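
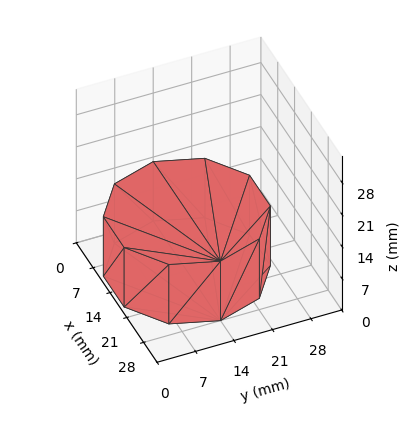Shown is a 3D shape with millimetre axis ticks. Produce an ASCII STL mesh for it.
Reading the render: the shape is a regular 10-sided prism (a cylinder approximated with 10 flat sides), circumscribed radius ≈ 14 mm, height ≈ 13 mm (dimensions read to the nearest mm from the axis ticks). For the STL, each face is triangulated and given an outward normal.

solid part
  facet normal 0.0000 0.0000 -1.0000
    outer loop
      vertex 18.33 27.31 0.00
      vertex 25.33 22.23 0.00
      vertex 28.00 14.00 0.00
    endloop
  endfacet
  facet normal 0.0000 0.0000 -1.0000
    outer loop
      vertex 9.67 27.31 0.00
      vertex 18.33 27.31 0.00
      vertex 28.00 14.00 0.00
    endloop
  endfacet
  facet normal 0.0000 0.0000 -1.0000
    outer loop
      vertex 2.67 22.23 0.00
      vertex 9.67 27.31 0.00
      vertex 28.00 14.00 0.00
    endloop
  endfacet
  facet normal 0.0000 0.0000 -1.0000
    outer loop
      vertex 0.00 14.00 0.00
      vertex 2.67 22.23 0.00
      vertex 28.00 14.00 0.00
    endloop
  endfacet
  facet normal 0.0000 0.0000 -1.0000
    outer loop
      vertex 2.67 5.77 0.00
      vertex 0.00 14.00 0.00
      vertex 28.00 14.00 0.00
    endloop
  endfacet
  facet normal 0.0000 0.0000 -1.0000
    outer loop
      vertex 9.67 0.69 0.00
      vertex 2.67 5.77 0.00
      vertex 28.00 14.00 0.00
    endloop
  endfacet
  facet normal 0.0000 0.0000 -1.0000
    outer loop
      vertex 18.33 0.69 0.00
      vertex 9.67 0.69 0.00
      vertex 28.00 14.00 0.00
    endloop
  endfacet
  facet normal 0.0000 0.0000 -1.0000
    outer loop
      vertex 25.33 5.77 0.00
      vertex 18.33 0.69 0.00
      vertex 28.00 14.00 0.00
    endloop
  endfacet
  facet normal 0.0000 0.0000 1.0000
    outer loop
      vertex 28.00 14.00 13.00
      vertex 25.33 22.23 13.00
      vertex 18.33 27.31 13.00
    endloop
  endfacet
  facet normal 0.0000 0.0000 1.0000
    outer loop
      vertex 28.00 14.00 13.00
      vertex 18.33 27.31 13.00
      vertex 9.67 27.31 13.00
    endloop
  endfacet
  facet normal 0.0000 0.0000 1.0000
    outer loop
      vertex 28.00 14.00 13.00
      vertex 9.67 27.31 13.00
      vertex 2.67 22.23 13.00
    endloop
  endfacet
  facet normal 0.0000 0.0000 1.0000
    outer loop
      vertex 28.00 14.00 13.00
      vertex 2.67 22.23 13.00
      vertex 0.00 14.00 13.00
    endloop
  endfacet
  facet normal 0.0000 0.0000 1.0000
    outer loop
      vertex 28.00 14.00 13.00
      vertex 0.00 14.00 13.00
      vertex 2.67 5.77 13.00
    endloop
  endfacet
  facet normal 0.0000 0.0000 1.0000
    outer loop
      vertex 28.00 14.00 13.00
      vertex 2.67 5.77 13.00
      vertex 9.67 0.69 13.00
    endloop
  endfacet
  facet normal 0.0000 0.0000 1.0000
    outer loop
      vertex 28.00 14.00 13.00
      vertex 9.67 0.69 13.00
      vertex 18.33 0.69 13.00
    endloop
  endfacet
  facet normal 0.0000 0.0000 1.0000
    outer loop
      vertex 28.00 14.00 13.00
      vertex 18.33 0.69 13.00
      vertex 25.33 5.77 13.00
    endloop
  endfacet
  facet normal 0.9512 0.3086 0.0000
    outer loop
      vertex 28.00 14.00 0.00
      vertex 25.33 22.23 0.00
      vertex 25.33 22.23 13.00
    endloop
  endfacet
  facet normal 0.9512 0.3086 0.0000
    outer loop
      vertex 28.00 14.00 0.00
      vertex 25.33 22.23 13.00
      vertex 28.00 14.00 13.00
    endloop
  endfacet
  facet normal 0.5873 0.8093 0.0000
    outer loop
      vertex 25.33 22.23 0.00
      vertex 18.33 27.31 0.00
      vertex 18.33 27.31 13.00
    endloop
  endfacet
  facet normal 0.5873 0.8093 0.0000
    outer loop
      vertex 25.33 22.23 0.00
      vertex 18.33 27.31 13.00
      vertex 25.33 22.23 13.00
    endloop
  endfacet
  facet normal 0.0000 1.0000 0.0000
    outer loop
      vertex 18.33 27.31 0.00
      vertex 9.67 27.31 0.00
      vertex 9.67 27.31 13.00
    endloop
  endfacet
  facet normal 0.0000 1.0000 0.0000
    outer loop
      vertex 18.33 27.31 0.00
      vertex 9.67 27.31 13.00
      vertex 18.33 27.31 13.00
    endloop
  endfacet
  facet normal -0.5873 0.8093 0.0000
    outer loop
      vertex 9.67 27.31 0.00
      vertex 2.67 22.23 0.00
      vertex 2.67 22.23 13.00
    endloop
  endfacet
  facet normal -0.5873 0.8093 0.0000
    outer loop
      vertex 9.67 27.31 0.00
      vertex 2.67 22.23 13.00
      vertex 9.67 27.31 13.00
    endloop
  endfacet
  facet normal -0.9512 0.3086 0.0000
    outer loop
      vertex 2.67 22.23 0.00
      vertex 0.00 14.00 0.00
      vertex 0.00 14.00 13.00
    endloop
  endfacet
  facet normal -0.9512 0.3086 0.0000
    outer loop
      vertex 2.67 22.23 0.00
      vertex 0.00 14.00 13.00
      vertex 2.67 22.23 13.00
    endloop
  endfacet
  facet normal -0.9512 -0.3086 0.0000
    outer loop
      vertex 0.00 14.00 0.00
      vertex 2.67 5.77 0.00
      vertex 2.67 5.77 13.00
    endloop
  endfacet
  facet normal -0.9512 -0.3086 0.0000
    outer loop
      vertex 0.00 14.00 0.00
      vertex 2.67 5.77 13.00
      vertex 0.00 14.00 13.00
    endloop
  endfacet
  facet normal -0.5873 -0.8093 0.0000
    outer loop
      vertex 2.67 5.77 0.00
      vertex 9.67 0.69 0.00
      vertex 9.67 0.69 13.00
    endloop
  endfacet
  facet normal -0.5873 -0.8093 0.0000
    outer loop
      vertex 2.67 5.77 0.00
      vertex 9.67 0.69 13.00
      vertex 2.67 5.77 13.00
    endloop
  endfacet
  facet normal 0.0000 -1.0000 0.0000
    outer loop
      vertex 9.67 0.69 0.00
      vertex 18.33 0.69 0.00
      vertex 18.33 0.69 13.00
    endloop
  endfacet
  facet normal 0.0000 -1.0000 0.0000
    outer loop
      vertex 9.67 0.69 0.00
      vertex 18.33 0.69 13.00
      vertex 9.67 0.69 13.00
    endloop
  endfacet
  facet normal 0.5873 -0.8093 0.0000
    outer loop
      vertex 18.33 0.69 0.00
      vertex 25.33 5.77 0.00
      vertex 25.33 5.77 13.00
    endloop
  endfacet
  facet normal 0.5873 -0.8093 0.0000
    outer loop
      vertex 18.33 0.69 0.00
      vertex 25.33 5.77 13.00
      vertex 18.33 0.69 13.00
    endloop
  endfacet
  facet normal 0.9512 -0.3086 0.0000
    outer loop
      vertex 25.33 5.77 0.00
      vertex 28.00 14.00 0.00
      vertex 28.00 14.00 13.00
    endloop
  endfacet
  facet normal 0.9512 -0.3086 0.0000
    outer loop
      vertex 25.33 5.77 0.00
      vertex 28.00 14.00 13.00
      vertex 25.33 5.77 13.00
    endloop
  endfacet
endsolid part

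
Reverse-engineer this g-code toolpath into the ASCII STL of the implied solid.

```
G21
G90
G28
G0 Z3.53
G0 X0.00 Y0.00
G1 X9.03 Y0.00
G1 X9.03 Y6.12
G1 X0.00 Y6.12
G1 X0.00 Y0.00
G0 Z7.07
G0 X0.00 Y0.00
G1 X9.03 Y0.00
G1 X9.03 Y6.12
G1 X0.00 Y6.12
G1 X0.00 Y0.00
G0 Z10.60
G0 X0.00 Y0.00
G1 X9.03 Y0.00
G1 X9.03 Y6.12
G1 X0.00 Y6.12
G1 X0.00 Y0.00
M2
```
solid part
  facet normal 0.0000 0.0000 -1.0000
    outer loop
      vertex 9.03 6.12 0.00
      vertex 9.03 0.00 0.00
      vertex 0.00 0.00 0.00
    endloop
  endfacet
  facet normal 0.0000 0.0000 -1.0000
    outer loop
      vertex 0.00 6.12 0.00
      vertex 9.03 6.12 0.00
      vertex 0.00 0.00 0.00
    endloop
  endfacet
  facet normal 0.0000 0.0000 1.0000
    outer loop
      vertex 0.00 0.00 10.60
      vertex 9.03 0.00 10.60
      vertex 9.03 6.12 10.60
    endloop
  endfacet
  facet normal 0.0000 0.0000 1.0000
    outer loop
      vertex 0.00 0.00 10.60
      vertex 9.03 6.12 10.60
      vertex 0.00 6.12 10.60
    endloop
  endfacet
  facet normal 0.0000 -1.0000 0.0000
    outer loop
      vertex 0.00 0.00 0.00
      vertex 9.03 0.00 0.00
      vertex 9.03 0.00 10.60
    endloop
  endfacet
  facet normal 0.0000 -1.0000 0.0000
    outer loop
      vertex 0.00 0.00 0.00
      vertex 9.03 0.00 10.60
      vertex 0.00 0.00 10.60
    endloop
  endfacet
  facet normal 0.0000 1.0000 0.0000
    outer loop
      vertex 9.03 6.12 10.60
      vertex 9.03 6.12 0.00
      vertex 0.00 6.12 0.00
    endloop
  endfacet
  facet normal 0.0000 1.0000 0.0000
    outer loop
      vertex 0.00 6.12 10.60
      vertex 9.03 6.12 10.60
      vertex 0.00 6.12 0.00
    endloop
  endfacet
  facet normal -1.0000 0.0000 0.0000
    outer loop
      vertex 0.00 6.12 10.60
      vertex 0.00 6.12 0.00
      vertex 0.00 0.00 0.00
    endloop
  endfacet
  facet normal -1.0000 0.0000 0.0000
    outer loop
      vertex 0.00 0.00 10.60
      vertex 0.00 6.12 10.60
      vertex 0.00 0.00 0.00
    endloop
  endfacet
  facet normal 1.0000 0.0000 0.0000
    outer loop
      vertex 9.03 0.00 0.00
      vertex 9.03 6.12 0.00
      vertex 9.03 6.12 10.60
    endloop
  endfacet
  facet normal 1.0000 0.0000 0.0000
    outer loop
      vertex 9.03 0.00 0.00
      vertex 9.03 6.12 10.60
      vertex 9.03 0.00 10.60
    endloop
  endfacet
endsolid part

The G0 Z moves step by Δz≈3.53 mm. Every layer's G1 loop is the same polygon, so the solid is a straight extrusion of it from z=0 to z≈10.6. Closing with flat bottom and top caps and triangulating gives 12 facets — a rectangular box, roughly 9.03 × 6.12 mm footprint and 10.6 mm tall.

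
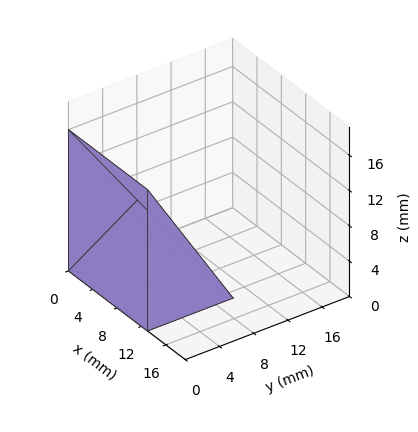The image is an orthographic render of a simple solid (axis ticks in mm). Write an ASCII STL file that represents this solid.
Reading the render: the shape is a wedge (ramp): 13 × 10 mm base, rising to 16 mm along the y=0 edge and sloping linearly to z=0 at y=10 (dimensions read to the nearest mm from the axis ticks). For the STL, each face is triangulated and given an outward normal.

solid part
  facet normal 0.0000 0.0000 -1.0000
    outer loop
      vertex 13.0 10.0 0.0
      vertex 13.0 0.0 0.0
      vertex 0.0 0.0 0.0
    endloop
  endfacet
  facet normal 0.0000 0.0000 -1.0000
    outer loop
      vertex 0.0 10.0 0.0
      vertex 13.0 10.0 0.0
      vertex 0.0 0.0 0.0
    endloop
  endfacet
  facet normal 0.0000 -1.0000 0.0000
    outer loop
      vertex 0.0 0.0 0.0
      vertex 13.0 0.0 0.0
      vertex 13.0 0.0 16.0
    endloop
  endfacet
  facet normal 0.0000 -1.0000 0.0000
    outer loop
      vertex 0.0 0.0 0.0
      vertex 13.0 0.0 16.0
      vertex 0.0 0.0 16.0
    endloop
  endfacet
  facet normal 0.0000 0.8480 0.5300
    outer loop
      vertex 0.0 0.0 16.0
      vertex 13.0 0.0 16.0
      vertex 13.0 10.0 0.0
    endloop
  endfacet
  facet normal 0.0000 0.8480 0.5300
    outer loop
      vertex 0.0 0.0 16.0
      vertex 13.0 10.0 0.0
      vertex 0.0 10.0 0.0
    endloop
  endfacet
  facet normal -1.0000 0.0000 0.0000
    outer loop
      vertex 0.0 0.0 16.0
      vertex 0.0 10.0 0.0
      vertex 0.0 0.0 0.0
    endloop
  endfacet
  facet normal 1.0000 0.0000 0.0000
    outer loop
      vertex 13.0 0.0 0.0
      vertex 13.0 10.0 0.0
      vertex 13.0 0.0 16.0
    endloop
  endfacet
endsolid part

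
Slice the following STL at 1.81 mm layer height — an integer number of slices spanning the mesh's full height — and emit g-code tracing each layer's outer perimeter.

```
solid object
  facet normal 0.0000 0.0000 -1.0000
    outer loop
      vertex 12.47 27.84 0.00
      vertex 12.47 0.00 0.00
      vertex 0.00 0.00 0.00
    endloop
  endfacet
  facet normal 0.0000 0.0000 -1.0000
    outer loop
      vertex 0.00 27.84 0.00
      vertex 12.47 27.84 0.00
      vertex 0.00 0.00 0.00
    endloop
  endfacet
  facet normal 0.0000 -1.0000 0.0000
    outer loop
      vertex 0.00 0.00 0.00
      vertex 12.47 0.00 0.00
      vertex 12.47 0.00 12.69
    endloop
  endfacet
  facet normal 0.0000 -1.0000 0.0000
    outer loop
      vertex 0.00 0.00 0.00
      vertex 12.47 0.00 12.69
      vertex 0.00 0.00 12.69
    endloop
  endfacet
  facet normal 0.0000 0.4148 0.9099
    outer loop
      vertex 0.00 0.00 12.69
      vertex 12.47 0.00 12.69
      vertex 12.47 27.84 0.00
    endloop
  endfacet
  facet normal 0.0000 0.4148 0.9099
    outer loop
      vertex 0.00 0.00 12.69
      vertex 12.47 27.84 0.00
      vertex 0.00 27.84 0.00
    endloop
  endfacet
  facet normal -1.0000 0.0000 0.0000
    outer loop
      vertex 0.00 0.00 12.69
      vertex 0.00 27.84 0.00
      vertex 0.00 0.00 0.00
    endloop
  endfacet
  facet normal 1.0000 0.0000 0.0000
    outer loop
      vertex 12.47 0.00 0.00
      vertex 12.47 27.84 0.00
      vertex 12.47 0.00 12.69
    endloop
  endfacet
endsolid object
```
; perimeter-only toolpath
G21 ; units = mm
G90 ; absolute positioning
G28 ; home
; layer 1
G0 Z1.81
G0 X0.00 Y0.00
G1 X12.47 Y0.00
G1 X12.47 Y23.86
G1 X0.00 Y23.86
G1 X0.00 Y0.00
; layer 2
G0 Z3.63
G0 X0.00 Y0.00
G1 X12.47 Y0.00
G1 X12.47 Y19.89
G1 X0.00 Y19.89
G1 X0.00 Y0.00
; layer 3
G0 Z5.44
G0 X0.00 Y0.00
G1 X12.47 Y0.00
G1 X12.47 Y15.91
G1 X0.00 Y15.91
G1 X0.00 Y0.00
; layer 4
G0 Z7.25
G0 X0.00 Y0.00
G1 X12.47 Y0.00
G1 X12.47 Y11.93
G1 X0.00 Y11.93
G1 X0.00 Y0.00
; layer 5
G0 Z9.06
G0 X0.00 Y0.00
G1 X12.47 Y0.00
G1 X12.47 Y7.95
G1 X0.00 Y7.95
G1 X0.00 Y0.00
; layer 6
G0 Z10.88
G0 X0.00 Y0.00
G1 X12.47 Y0.00
G1 X12.47 Y3.98
G1 X0.00 Y3.98
G1 X0.00 Y0.00
M2 ; end

The solid is a wedge (ramp): 12.5 × 27.8 mm base, rising to 12.7 mm along the y=0 edge and sloping linearly to z=0 at y=27.8. Slicing at Δz = 1.81 mm — 7 equal slices spanning the solid's height, so layer i sits at z = i·h/7 — gives 6 non-empty perimeters. Each is a 4-segment closed polygon; G0 lifts to the layer z and rapids to the start vertex, then G1 traces the edges. The cross-section shrinks linearly with z (the slice at the apex is degenerate and omitted).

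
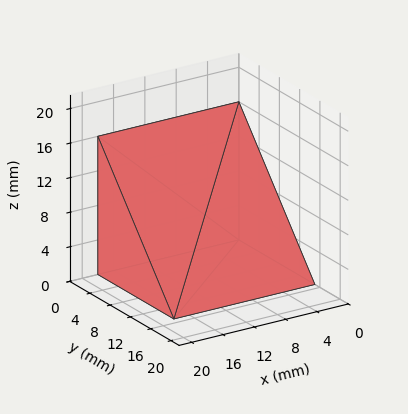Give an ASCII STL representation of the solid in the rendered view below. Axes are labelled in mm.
Reading the render: the shape is a wedge (ramp): 18 × 15 mm base, rising to 16 mm along the y=0 edge and sloping linearly to z=0 at y=15 (dimensions read to the nearest mm from the axis ticks). For the STL, each face is triangulated and given an outward normal.

solid part
  facet normal 0.0000 0.0000 -1.0000
    outer loop
      vertex 18.000 15.000 0.000
      vertex 18.000 0.000 0.000
      vertex 0.000 0.000 0.000
    endloop
  endfacet
  facet normal 0.0000 0.0000 -1.0000
    outer loop
      vertex 0.000 15.000 0.000
      vertex 18.000 15.000 0.000
      vertex 0.000 0.000 0.000
    endloop
  endfacet
  facet normal 0.0000 -1.0000 0.0000
    outer loop
      vertex 0.000 0.000 0.000
      vertex 18.000 0.000 0.000
      vertex 18.000 0.000 16.000
    endloop
  endfacet
  facet normal 0.0000 -1.0000 0.0000
    outer loop
      vertex 0.000 0.000 0.000
      vertex 18.000 0.000 16.000
      vertex 0.000 0.000 16.000
    endloop
  endfacet
  facet normal 0.0000 0.7295 0.6839
    outer loop
      vertex 0.000 0.000 16.000
      vertex 18.000 0.000 16.000
      vertex 18.000 15.000 0.000
    endloop
  endfacet
  facet normal 0.0000 0.7295 0.6839
    outer loop
      vertex 0.000 0.000 16.000
      vertex 18.000 15.000 0.000
      vertex 0.000 15.000 0.000
    endloop
  endfacet
  facet normal -1.0000 0.0000 0.0000
    outer loop
      vertex 0.000 0.000 16.000
      vertex 0.000 15.000 0.000
      vertex 0.000 0.000 0.000
    endloop
  endfacet
  facet normal 1.0000 0.0000 0.0000
    outer loop
      vertex 18.000 0.000 0.000
      vertex 18.000 15.000 0.000
      vertex 18.000 0.000 16.000
    endloop
  endfacet
endsolid part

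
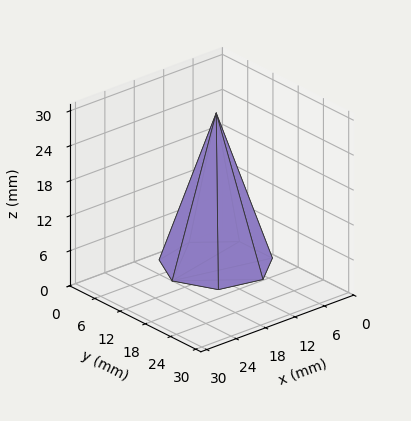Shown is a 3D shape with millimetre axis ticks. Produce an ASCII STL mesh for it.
Reading the render: the shape is a regular 7-sided pyramid, base circumscribed radius ≈ 9 mm, apex at z ≈ 26 mm (dimensions read to the nearest mm from the axis ticks). For the STL, each face is triangulated and given an outward normal.

solid part
  facet normal 0.0000 0.0000 -1.0000
    outer loop
      vertex 6.997 17.774 0.000
      vertex 14.611 16.036 0.000
      vertex 18.000 9.000 0.000
    endloop
  endfacet
  facet normal 0.0000 0.0000 -1.0000
    outer loop
      vertex 0.891 12.905 0.000
      vertex 6.997 17.774 0.000
      vertex 18.000 9.000 0.000
    endloop
  endfacet
  facet normal 0.0000 0.0000 -1.0000
    outer loop
      vertex 0.891 5.095 0.000
      vertex 0.891 12.905 0.000
      vertex 18.000 9.000 0.000
    endloop
  endfacet
  facet normal 0.0000 0.0000 -1.0000
    outer loop
      vertex 6.997 0.226 0.000
      vertex 0.891 5.095 0.000
      vertex 18.000 9.000 0.000
    endloop
  endfacet
  facet normal 0.0000 0.0000 -1.0000
    outer loop
      vertex 14.611 1.964 0.000
      vertex 6.997 0.226 0.000
      vertex 18.000 9.000 0.000
    endloop
  endfacet
  facet normal 0.8601 0.4143 0.2977
    outer loop
      vertex 18.000 9.000 0.000
      vertex 14.611 16.036 0.000
      vertex 9.000 9.000 26.000
    endloop
  endfacet
  facet normal 0.2124 0.9307 0.2977
    outer loop
      vertex 14.611 16.036 0.000
      vertex 6.997 17.774 0.000
      vertex 9.000 9.000 26.000
    endloop
  endfacet
  facet normal -0.5952 0.7464 0.2977
    outer loop
      vertex 6.997 17.774 0.000
      vertex 0.891 12.905 0.000
      vertex 9.000 9.000 26.000
    endloop
  endfacet
  facet normal -0.9546 0.0000 0.2977
    outer loop
      vertex 0.891 12.905 0.000
      vertex 0.891 5.095 0.000
      vertex 9.000 9.000 26.000
    endloop
  endfacet
  facet normal -0.5952 -0.7464 0.2977
    outer loop
      vertex 0.891 5.095 0.000
      vertex 6.997 0.226 0.000
      vertex 9.000 9.000 26.000
    endloop
  endfacet
  facet normal 0.2124 -0.9307 0.2977
    outer loop
      vertex 6.997 0.226 0.000
      vertex 14.611 1.964 0.000
      vertex 9.000 9.000 26.000
    endloop
  endfacet
  facet normal 0.8601 -0.4143 0.2977
    outer loop
      vertex 14.611 1.964 0.000
      vertex 18.000 9.000 0.000
      vertex 9.000 9.000 26.000
    endloop
  endfacet
endsolid part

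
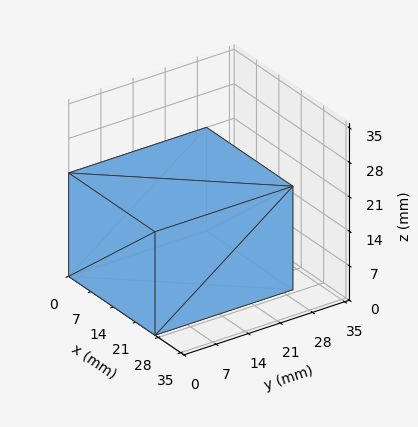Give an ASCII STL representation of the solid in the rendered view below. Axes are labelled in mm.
Reading the render: the shape is a rectangular box, roughly 27 × 30 mm footprint and 21 mm tall (dimensions read to the nearest mm from the axis ticks). For the STL, each face is triangulated and given an outward normal.

solid part
  facet normal 0.0000 0.0000 -1.0000
    outer loop
      vertex 27.000 30.000 0.000
      vertex 27.000 0.000 0.000
      vertex 0.000 0.000 0.000
    endloop
  endfacet
  facet normal 0.0000 0.0000 -1.0000
    outer loop
      vertex 0.000 30.000 0.000
      vertex 27.000 30.000 0.000
      vertex 0.000 0.000 0.000
    endloop
  endfacet
  facet normal 0.0000 0.0000 1.0000
    outer loop
      vertex 0.000 0.000 21.000
      vertex 27.000 0.000 21.000
      vertex 27.000 30.000 21.000
    endloop
  endfacet
  facet normal 0.0000 0.0000 1.0000
    outer loop
      vertex 0.000 0.000 21.000
      vertex 27.000 30.000 21.000
      vertex 0.000 30.000 21.000
    endloop
  endfacet
  facet normal 0.0000 -1.0000 0.0000
    outer loop
      vertex 0.000 0.000 0.000
      vertex 27.000 0.000 0.000
      vertex 27.000 0.000 21.000
    endloop
  endfacet
  facet normal 0.0000 -1.0000 0.0000
    outer loop
      vertex 0.000 0.000 0.000
      vertex 27.000 0.000 21.000
      vertex 0.000 0.000 21.000
    endloop
  endfacet
  facet normal 0.0000 1.0000 0.0000
    outer loop
      vertex 27.000 30.000 21.000
      vertex 27.000 30.000 0.000
      vertex 0.000 30.000 0.000
    endloop
  endfacet
  facet normal 0.0000 1.0000 0.0000
    outer loop
      vertex 0.000 30.000 21.000
      vertex 27.000 30.000 21.000
      vertex 0.000 30.000 0.000
    endloop
  endfacet
  facet normal -1.0000 0.0000 0.0000
    outer loop
      vertex 0.000 30.000 21.000
      vertex 0.000 30.000 0.000
      vertex 0.000 0.000 0.000
    endloop
  endfacet
  facet normal -1.0000 0.0000 0.0000
    outer loop
      vertex 0.000 0.000 21.000
      vertex 0.000 30.000 21.000
      vertex 0.000 0.000 0.000
    endloop
  endfacet
  facet normal 1.0000 0.0000 0.0000
    outer loop
      vertex 27.000 0.000 0.000
      vertex 27.000 30.000 0.000
      vertex 27.000 30.000 21.000
    endloop
  endfacet
  facet normal 1.0000 0.0000 0.0000
    outer loop
      vertex 27.000 0.000 0.000
      vertex 27.000 30.000 21.000
      vertex 27.000 0.000 21.000
    endloop
  endfacet
endsolid part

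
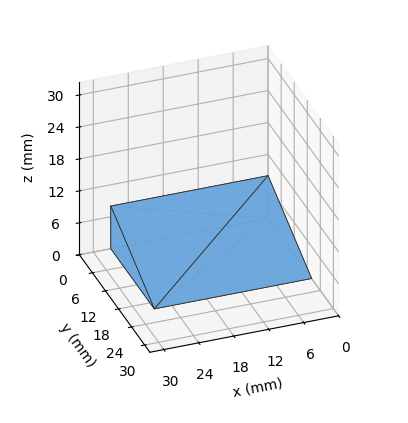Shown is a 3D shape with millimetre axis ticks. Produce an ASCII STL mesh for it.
Reading the render: the shape is a wedge (ramp): 27 × 20 mm base, rising to 8 mm along the y=0 edge and sloping linearly to z=0 at y=20 (dimensions read to the nearest mm from the axis ticks). For the STL, each face is triangulated and given an outward normal.

solid part
  facet normal 0.0000 0.0000 -1.0000
    outer loop
      vertex 27.000 20.000 0.000
      vertex 27.000 0.000 0.000
      vertex 0.000 0.000 0.000
    endloop
  endfacet
  facet normal 0.0000 0.0000 -1.0000
    outer loop
      vertex 0.000 20.000 0.000
      vertex 27.000 20.000 0.000
      vertex 0.000 0.000 0.000
    endloop
  endfacet
  facet normal 0.0000 -1.0000 0.0000
    outer loop
      vertex 0.000 0.000 0.000
      vertex 27.000 0.000 0.000
      vertex 27.000 0.000 8.000
    endloop
  endfacet
  facet normal 0.0000 -1.0000 0.0000
    outer loop
      vertex 0.000 0.000 0.000
      vertex 27.000 0.000 8.000
      vertex 0.000 0.000 8.000
    endloop
  endfacet
  facet normal 0.0000 0.3714 0.9285
    outer loop
      vertex 0.000 0.000 8.000
      vertex 27.000 0.000 8.000
      vertex 27.000 20.000 0.000
    endloop
  endfacet
  facet normal 0.0000 0.3714 0.9285
    outer loop
      vertex 0.000 0.000 8.000
      vertex 27.000 20.000 0.000
      vertex 0.000 20.000 0.000
    endloop
  endfacet
  facet normal -1.0000 0.0000 0.0000
    outer loop
      vertex 0.000 0.000 8.000
      vertex 0.000 20.000 0.000
      vertex 0.000 0.000 0.000
    endloop
  endfacet
  facet normal 1.0000 0.0000 0.0000
    outer loop
      vertex 27.000 0.000 0.000
      vertex 27.000 20.000 0.000
      vertex 27.000 0.000 8.000
    endloop
  endfacet
endsolid part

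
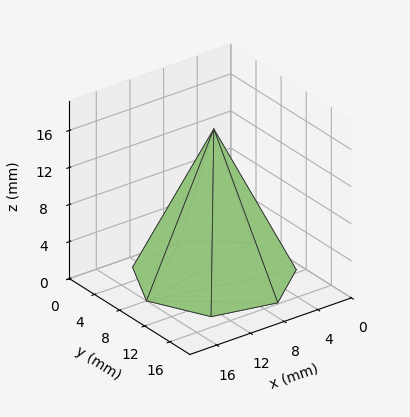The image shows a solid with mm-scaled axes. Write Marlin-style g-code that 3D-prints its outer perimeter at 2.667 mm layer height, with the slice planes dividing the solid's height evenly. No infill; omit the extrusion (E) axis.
Reading the render: the shape is a regular 7-sided pyramid, base circumscribed radius ≈ 8 mm, apex at z ≈ 16 mm (dimensions read to the nearest mm from the axis ticks). For the g-code, the solid's height is divided into equal slices at the stated Δz and each level perimeter traced with G1 moves after a G0 lift.

; perimeter-only toolpath
G21 ; units = mm
G90 ; absolute positioning
G28 ; home
; layer 1
G0 Z2.667
G0 X14.667 Y8.000
G1 X12.157 Y13.213
G1 X6.517 Y14.499
G1 X1.993 Y10.893
G1 X1.993 Y5.107
G1 X6.517 Y1.501
G1 X12.157 Y2.787
G1 X14.667 Y8.000
; layer 2
G0 Z5.333
G0 X13.333 Y8.000
G1 X11.325 Y12.170
G1 X6.813 Y13.199
G1 X3.195 Y10.314
G1 X3.195 Y5.686
G1 X6.813 Y2.801
G1 X11.325 Y3.830
G1 X13.333 Y8.000
; layer 3
G0 Z8.000
G0 X12.000 Y8.000
G1 X10.494 Y11.128
G1 X7.110 Y11.899
G1 X4.396 Y9.736
G1 X4.396 Y6.264
G1 X7.110 Y4.101
G1 X10.494 Y4.873
G1 X12.000 Y8.000
; layer 4
G0 Z10.667
G0 X10.667 Y8.000
G1 X9.663 Y10.085
G1 X7.407 Y10.600
G1 X5.597 Y9.157
G1 X5.597 Y6.843
G1 X7.407 Y5.400
G1 X9.663 Y5.915
G1 X10.667 Y8.000
; layer 5
G0 Z13.333
G0 X9.333 Y8.000
G1 X8.831 Y9.043
G1 X7.703 Y9.300
G1 X6.799 Y8.579
G1 X6.799 Y7.421
G1 X7.703 Y6.700
G1 X8.831 Y6.957
G1 X9.333 Y8.000
M2 ; end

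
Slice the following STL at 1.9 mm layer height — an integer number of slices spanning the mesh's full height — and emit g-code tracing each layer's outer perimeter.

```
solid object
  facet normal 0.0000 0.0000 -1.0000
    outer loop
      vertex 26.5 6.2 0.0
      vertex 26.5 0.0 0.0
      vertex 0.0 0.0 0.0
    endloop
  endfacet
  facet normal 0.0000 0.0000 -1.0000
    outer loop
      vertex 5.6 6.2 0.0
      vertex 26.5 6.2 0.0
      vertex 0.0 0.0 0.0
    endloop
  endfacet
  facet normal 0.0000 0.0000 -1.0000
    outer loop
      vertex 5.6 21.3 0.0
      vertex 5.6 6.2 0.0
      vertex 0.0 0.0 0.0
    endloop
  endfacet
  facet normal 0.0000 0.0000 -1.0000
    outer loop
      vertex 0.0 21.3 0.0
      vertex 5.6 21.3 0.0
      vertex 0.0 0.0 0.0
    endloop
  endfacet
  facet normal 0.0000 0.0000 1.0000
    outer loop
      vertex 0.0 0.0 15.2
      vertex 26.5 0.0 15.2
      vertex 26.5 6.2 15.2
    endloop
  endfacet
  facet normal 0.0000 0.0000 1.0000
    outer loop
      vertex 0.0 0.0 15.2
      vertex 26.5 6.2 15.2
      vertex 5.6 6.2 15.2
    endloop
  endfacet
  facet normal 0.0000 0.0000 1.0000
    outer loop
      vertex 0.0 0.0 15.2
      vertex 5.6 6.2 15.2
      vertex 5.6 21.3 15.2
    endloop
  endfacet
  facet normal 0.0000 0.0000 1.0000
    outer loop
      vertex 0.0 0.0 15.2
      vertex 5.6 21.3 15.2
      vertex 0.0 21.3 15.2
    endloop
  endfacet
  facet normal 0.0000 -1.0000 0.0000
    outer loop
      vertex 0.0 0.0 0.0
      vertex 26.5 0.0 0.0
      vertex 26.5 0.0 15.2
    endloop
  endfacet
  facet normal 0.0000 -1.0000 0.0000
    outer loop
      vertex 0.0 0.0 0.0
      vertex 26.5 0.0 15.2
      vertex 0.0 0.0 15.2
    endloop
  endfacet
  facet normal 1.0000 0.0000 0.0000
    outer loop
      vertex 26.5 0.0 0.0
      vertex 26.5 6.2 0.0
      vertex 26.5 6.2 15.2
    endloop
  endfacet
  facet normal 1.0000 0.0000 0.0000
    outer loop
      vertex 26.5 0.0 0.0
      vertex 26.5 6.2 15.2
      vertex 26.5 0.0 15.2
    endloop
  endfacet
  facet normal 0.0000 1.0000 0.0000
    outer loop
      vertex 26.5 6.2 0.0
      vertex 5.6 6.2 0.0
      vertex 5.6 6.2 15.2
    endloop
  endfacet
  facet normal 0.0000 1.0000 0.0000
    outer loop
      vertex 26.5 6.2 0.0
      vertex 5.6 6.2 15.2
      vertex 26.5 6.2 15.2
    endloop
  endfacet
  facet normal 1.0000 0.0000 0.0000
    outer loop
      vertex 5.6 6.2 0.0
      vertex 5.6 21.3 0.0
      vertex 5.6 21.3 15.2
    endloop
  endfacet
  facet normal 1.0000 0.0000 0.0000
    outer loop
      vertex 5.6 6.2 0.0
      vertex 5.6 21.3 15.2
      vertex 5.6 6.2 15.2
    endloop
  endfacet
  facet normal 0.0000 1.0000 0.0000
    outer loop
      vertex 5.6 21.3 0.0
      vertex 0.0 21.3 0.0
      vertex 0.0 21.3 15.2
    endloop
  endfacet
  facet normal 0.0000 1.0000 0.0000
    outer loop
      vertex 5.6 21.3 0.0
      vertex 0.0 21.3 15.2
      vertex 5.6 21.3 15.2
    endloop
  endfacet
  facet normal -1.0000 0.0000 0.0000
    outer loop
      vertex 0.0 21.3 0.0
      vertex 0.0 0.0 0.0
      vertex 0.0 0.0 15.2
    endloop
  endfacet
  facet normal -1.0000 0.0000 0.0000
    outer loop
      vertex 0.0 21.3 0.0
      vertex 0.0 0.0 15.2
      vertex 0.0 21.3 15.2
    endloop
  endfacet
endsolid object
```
; perimeter-only toolpath
G21 ; units = mm
G90 ; absolute positioning
G28 ; home
; layer 1
G0 Z1.9
G0 X0.0 Y0.0
G1 X26.5 Y0.0
G1 X26.5 Y6.2
G1 X5.6 Y6.2
G1 X5.6 Y21.3
G1 X0.0 Y21.3
G1 X0.0 Y0.0
; layer 2
G0 Z3.8
G0 X0.0 Y0.0
G1 X26.5 Y0.0
G1 X26.5 Y6.2
G1 X5.6 Y6.2
G1 X5.6 Y21.3
G1 X0.0 Y21.3
G1 X0.0 Y0.0
; layer 3
G0 Z5.7
G0 X0.0 Y0.0
G1 X26.5 Y0.0
G1 X26.5 Y6.2
G1 X5.6 Y6.2
G1 X5.6 Y21.3
G1 X0.0 Y21.3
G1 X0.0 Y0.0
; layer 4
G0 Z7.6
G0 X0.0 Y0.0
G1 X26.5 Y0.0
G1 X26.5 Y6.2
G1 X5.6 Y6.2
G1 X5.6 Y21.3
G1 X0.0 Y21.3
G1 X0.0 Y0.0
; layer 5
G0 Z9.5
G0 X0.0 Y0.0
G1 X26.5 Y0.0
G1 X26.5 Y6.2
G1 X5.6 Y6.2
G1 X5.6 Y21.3
G1 X0.0 Y21.3
G1 X0.0 Y0.0
; layer 6
G0 Z11.4
G0 X0.0 Y0.0
G1 X26.5 Y0.0
G1 X26.5 Y6.2
G1 X5.6 Y6.2
G1 X5.6 Y21.3
G1 X0.0 Y21.3
G1 X0.0 Y0.0
; layer 7
G0 Z13.3
G0 X0.0 Y0.0
G1 X26.5 Y0.0
G1 X26.5 Y6.2
G1 X5.6 Y6.2
G1 X5.6 Y21.3
G1 X0.0 Y21.3
G1 X0.0 Y0.0
; layer 8
G0 Z15.2
G0 X0.0 Y0.0
G1 X26.5 Y0.0
G1 X26.5 Y6.2
G1 X5.6 Y6.2
G1 X5.6 Y21.3
G1 X0.0 Y21.3
G1 X0.0 Y0.0
M2 ; end

The solid is an L-shaped prism: outer 26.5 × 21.3 mm, arm thicknesses ≈ 6.2 mm (horizontal) and 5.6 mm (vertical), extruded 15.2 mm in z. Slicing at Δz = 1.9 mm — 8 equal slices spanning the solid's height, so layer i sits at z = i·h/8 — gives 8 non-empty perimeters. Each is a 6-segment closed polygon; G0 lifts to the layer z and rapids to the start vertex, then G1 traces the edges.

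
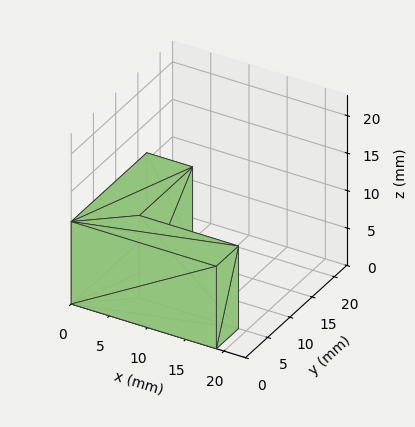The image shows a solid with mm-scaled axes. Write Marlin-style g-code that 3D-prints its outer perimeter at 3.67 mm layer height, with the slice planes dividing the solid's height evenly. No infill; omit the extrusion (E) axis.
Reading the render: the shape is an L-shaped prism: outer 19 × 17 mm, arm thicknesses ≈ 5 mm (horizontal) and 6 mm (vertical), extruded 11 mm in z (dimensions read to the nearest mm from the axis ticks). For the g-code, the solid's height is divided into equal slices at the stated Δz and each level perimeter traced with G1 moves after a G0 lift.

; perimeter-only toolpath
G21 ; units = mm
G90 ; absolute positioning
G28 ; home
; layer 1
G0 Z3.67
G0 X0.00 Y0.00
G1 X19.00 Y0.00
G1 X19.00 Y5.00
G1 X6.00 Y5.00
G1 X6.00 Y17.00
G1 X0.00 Y17.00
G1 X0.00 Y0.00
; layer 2
G0 Z7.33
G0 X0.00 Y0.00
G1 X19.00 Y0.00
G1 X19.00 Y5.00
G1 X6.00 Y5.00
G1 X6.00 Y17.00
G1 X0.00 Y17.00
G1 X0.00 Y0.00
; layer 3
G0 Z11.00
G0 X0.00 Y0.00
G1 X19.00 Y0.00
G1 X19.00 Y5.00
G1 X6.00 Y5.00
G1 X6.00 Y17.00
G1 X0.00 Y17.00
G1 X0.00 Y0.00
M2 ; end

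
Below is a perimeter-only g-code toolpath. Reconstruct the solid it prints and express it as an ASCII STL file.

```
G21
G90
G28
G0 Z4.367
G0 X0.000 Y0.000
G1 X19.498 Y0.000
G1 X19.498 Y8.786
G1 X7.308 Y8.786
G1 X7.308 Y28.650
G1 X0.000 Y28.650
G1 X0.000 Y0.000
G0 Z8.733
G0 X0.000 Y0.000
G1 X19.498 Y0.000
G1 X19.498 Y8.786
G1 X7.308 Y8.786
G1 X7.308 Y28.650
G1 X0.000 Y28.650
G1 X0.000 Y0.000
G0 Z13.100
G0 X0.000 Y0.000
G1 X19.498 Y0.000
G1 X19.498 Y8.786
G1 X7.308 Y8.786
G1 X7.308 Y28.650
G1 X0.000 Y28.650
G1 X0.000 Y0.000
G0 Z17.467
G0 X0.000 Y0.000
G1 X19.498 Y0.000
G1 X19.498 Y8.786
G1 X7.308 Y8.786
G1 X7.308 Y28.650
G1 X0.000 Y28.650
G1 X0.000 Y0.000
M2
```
solid part
  facet normal 0.0000 0.0000 -1.0000
    outer loop
      vertex 19.498 8.786 0.000
      vertex 19.498 0.000 0.000
      vertex 0.000 0.000 0.000
    endloop
  endfacet
  facet normal 0.0000 0.0000 -1.0000
    outer loop
      vertex 7.308 8.786 0.000
      vertex 19.498 8.786 0.000
      vertex 0.000 0.000 0.000
    endloop
  endfacet
  facet normal 0.0000 0.0000 -1.0000
    outer loop
      vertex 7.308 28.650 0.000
      vertex 7.308 8.786 0.000
      vertex 0.000 0.000 0.000
    endloop
  endfacet
  facet normal 0.0000 0.0000 -1.0000
    outer loop
      vertex 0.000 28.650 0.000
      vertex 7.308 28.650 0.000
      vertex 0.000 0.000 0.000
    endloop
  endfacet
  facet normal 0.0000 0.0000 1.0000
    outer loop
      vertex 0.000 0.000 17.467
      vertex 19.498 0.000 17.467
      vertex 19.498 8.786 17.467
    endloop
  endfacet
  facet normal 0.0000 0.0000 1.0000
    outer loop
      vertex 0.000 0.000 17.467
      vertex 19.498 8.786 17.467
      vertex 7.308 8.786 17.467
    endloop
  endfacet
  facet normal 0.0000 0.0000 1.0000
    outer loop
      vertex 0.000 0.000 17.467
      vertex 7.308 8.786 17.467
      vertex 7.308 28.650 17.467
    endloop
  endfacet
  facet normal 0.0000 0.0000 1.0000
    outer loop
      vertex 0.000 0.000 17.467
      vertex 7.308 28.650 17.467
      vertex 0.000 28.650 17.467
    endloop
  endfacet
  facet normal 0.0000 -1.0000 0.0000
    outer loop
      vertex 0.000 0.000 0.000
      vertex 19.498 0.000 0.000
      vertex 19.498 0.000 17.467
    endloop
  endfacet
  facet normal 0.0000 -1.0000 0.0000
    outer loop
      vertex 0.000 0.000 0.000
      vertex 19.498 0.000 17.467
      vertex 0.000 0.000 17.467
    endloop
  endfacet
  facet normal 1.0000 0.0000 0.0000
    outer loop
      vertex 19.498 0.000 0.000
      vertex 19.498 8.786 0.000
      vertex 19.498 8.786 17.467
    endloop
  endfacet
  facet normal 1.0000 0.0000 0.0000
    outer loop
      vertex 19.498 0.000 0.000
      vertex 19.498 8.786 17.467
      vertex 19.498 0.000 17.467
    endloop
  endfacet
  facet normal 0.0000 1.0000 0.0000
    outer loop
      vertex 19.498 8.786 0.000
      vertex 7.308 8.786 0.000
      vertex 7.308 8.786 17.467
    endloop
  endfacet
  facet normal 0.0000 1.0000 0.0000
    outer loop
      vertex 19.498 8.786 0.000
      vertex 7.308 8.786 17.467
      vertex 19.498 8.786 17.467
    endloop
  endfacet
  facet normal 1.0000 0.0000 0.0000
    outer loop
      vertex 7.308 8.786 0.000
      vertex 7.308 28.650 0.000
      vertex 7.308 28.650 17.467
    endloop
  endfacet
  facet normal 1.0000 0.0000 0.0000
    outer loop
      vertex 7.308 8.786 0.000
      vertex 7.308 28.650 17.467
      vertex 7.308 8.786 17.467
    endloop
  endfacet
  facet normal 0.0000 1.0000 0.0000
    outer loop
      vertex 7.308 28.650 0.000
      vertex 0.000 28.650 0.000
      vertex 0.000 28.650 17.467
    endloop
  endfacet
  facet normal 0.0000 1.0000 0.0000
    outer loop
      vertex 7.308 28.650 0.000
      vertex 0.000 28.650 17.467
      vertex 7.308 28.650 17.467
    endloop
  endfacet
  facet normal -1.0000 0.0000 0.0000
    outer loop
      vertex 0.000 28.650 0.000
      vertex 0.000 0.000 0.000
      vertex 0.000 0.000 17.467
    endloop
  endfacet
  facet normal -1.0000 0.0000 0.0000
    outer loop
      vertex 0.000 28.650 0.000
      vertex 0.000 0.000 17.467
      vertex 0.000 28.650 17.467
    endloop
  endfacet
endsolid part

The G0 Z moves step by Δz≈4.367 mm. Every layer's G1 loop is the same polygon, so the solid is a straight extrusion of it from z=0 to z≈17.5. Closing with flat bottom and top caps and triangulating gives 20 facets — an L-shaped prism: outer 19.5 × 28.6 mm, arm thicknesses ≈ 8.79 mm (horizontal) and 7.31 mm (vertical), extruded 17.5 mm in z.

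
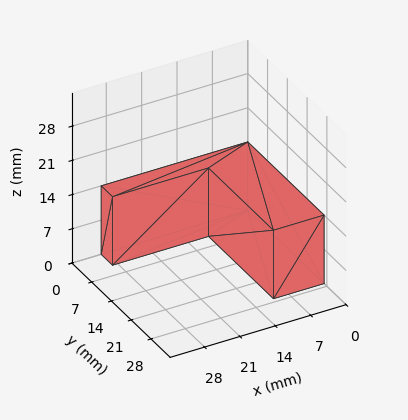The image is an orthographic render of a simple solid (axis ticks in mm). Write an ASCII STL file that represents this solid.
Reading the render: the shape is an L-shaped prism: outer 29 × 27 mm, arm thicknesses ≈ 4 mm (horizontal) and 10 mm (vertical), extruded 14 mm in z (dimensions read to the nearest mm from the axis ticks). For the STL, each face is triangulated and given an outward normal.

solid part
  facet normal 0.0000 0.0000 -1.0000
    outer loop
      vertex 29.000 4.000 0.000
      vertex 29.000 0.000 0.000
      vertex 0.000 0.000 0.000
    endloop
  endfacet
  facet normal 0.0000 0.0000 -1.0000
    outer loop
      vertex 10.000 4.000 0.000
      vertex 29.000 4.000 0.000
      vertex 0.000 0.000 0.000
    endloop
  endfacet
  facet normal 0.0000 0.0000 -1.0000
    outer loop
      vertex 10.000 27.000 0.000
      vertex 10.000 4.000 0.000
      vertex 0.000 0.000 0.000
    endloop
  endfacet
  facet normal 0.0000 0.0000 -1.0000
    outer loop
      vertex 0.000 27.000 0.000
      vertex 10.000 27.000 0.000
      vertex 0.000 0.000 0.000
    endloop
  endfacet
  facet normal 0.0000 0.0000 1.0000
    outer loop
      vertex 0.000 0.000 14.000
      vertex 29.000 0.000 14.000
      vertex 29.000 4.000 14.000
    endloop
  endfacet
  facet normal 0.0000 0.0000 1.0000
    outer loop
      vertex 0.000 0.000 14.000
      vertex 29.000 4.000 14.000
      vertex 10.000 4.000 14.000
    endloop
  endfacet
  facet normal 0.0000 0.0000 1.0000
    outer loop
      vertex 0.000 0.000 14.000
      vertex 10.000 4.000 14.000
      vertex 10.000 27.000 14.000
    endloop
  endfacet
  facet normal 0.0000 0.0000 1.0000
    outer loop
      vertex 0.000 0.000 14.000
      vertex 10.000 27.000 14.000
      vertex 0.000 27.000 14.000
    endloop
  endfacet
  facet normal 0.0000 -1.0000 0.0000
    outer loop
      vertex 0.000 0.000 0.000
      vertex 29.000 0.000 0.000
      vertex 29.000 0.000 14.000
    endloop
  endfacet
  facet normal 0.0000 -1.0000 0.0000
    outer loop
      vertex 0.000 0.000 0.000
      vertex 29.000 0.000 14.000
      vertex 0.000 0.000 14.000
    endloop
  endfacet
  facet normal 1.0000 0.0000 0.0000
    outer loop
      vertex 29.000 0.000 0.000
      vertex 29.000 4.000 0.000
      vertex 29.000 4.000 14.000
    endloop
  endfacet
  facet normal 1.0000 0.0000 0.0000
    outer loop
      vertex 29.000 0.000 0.000
      vertex 29.000 4.000 14.000
      vertex 29.000 0.000 14.000
    endloop
  endfacet
  facet normal 0.0000 1.0000 0.0000
    outer loop
      vertex 29.000 4.000 0.000
      vertex 10.000 4.000 0.000
      vertex 10.000 4.000 14.000
    endloop
  endfacet
  facet normal 0.0000 1.0000 0.0000
    outer loop
      vertex 29.000 4.000 0.000
      vertex 10.000 4.000 14.000
      vertex 29.000 4.000 14.000
    endloop
  endfacet
  facet normal 1.0000 0.0000 0.0000
    outer loop
      vertex 10.000 4.000 0.000
      vertex 10.000 27.000 0.000
      vertex 10.000 27.000 14.000
    endloop
  endfacet
  facet normal 1.0000 0.0000 0.0000
    outer loop
      vertex 10.000 4.000 0.000
      vertex 10.000 27.000 14.000
      vertex 10.000 4.000 14.000
    endloop
  endfacet
  facet normal 0.0000 1.0000 0.0000
    outer loop
      vertex 10.000 27.000 0.000
      vertex 0.000 27.000 0.000
      vertex 0.000 27.000 14.000
    endloop
  endfacet
  facet normal 0.0000 1.0000 0.0000
    outer loop
      vertex 10.000 27.000 0.000
      vertex 0.000 27.000 14.000
      vertex 10.000 27.000 14.000
    endloop
  endfacet
  facet normal -1.0000 0.0000 0.0000
    outer loop
      vertex 0.000 27.000 0.000
      vertex 0.000 0.000 0.000
      vertex 0.000 0.000 14.000
    endloop
  endfacet
  facet normal -1.0000 0.0000 0.0000
    outer loop
      vertex 0.000 27.000 0.000
      vertex 0.000 0.000 14.000
      vertex 0.000 27.000 14.000
    endloop
  endfacet
endsolid part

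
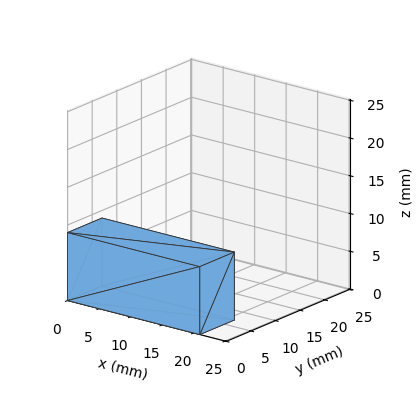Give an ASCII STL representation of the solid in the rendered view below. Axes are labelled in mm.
Reading the render: the shape is a rectangular box, roughly 21 × 7 mm footprint and 9 mm tall (dimensions read to the nearest mm from the axis ticks). For the STL, each face is triangulated and given an outward normal.

solid part
  facet normal 0.0000 0.0000 -1.0000
    outer loop
      vertex 21.000 7.000 0.000
      vertex 21.000 0.000 0.000
      vertex 0.000 0.000 0.000
    endloop
  endfacet
  facet normal 0.0000 0.0000 -1.0000
    outer loop
      vertex 0.000 7.000 0.000
      vertex 21.000 7.000 0.000
      vertex 0.000 0.000 0.000
    endloop
  endfacet
  facet normal 0.0000 0.0000 1.0000
    outer loop
      vertex 0.000 0.000 9.000
      vertex 21.000 0.000 9.000
      vertex 21.000 7.000 9.000
    endloop
  endfacet
  facet normal 0.0000 0.0000 1.0000
    outer loop
      vertex 0.000 0.000 9.000
      vertex 21.000 7.000 9.000
      vertex 0.000 7.000 9.000
    endloop
  endfacet
  facet normal 0.0000 -1.0000 0.0000
    outer loop
      vertex 0.000 0.000 0.000
      vertex 21.000 0.000 0.000
      vertex 21.000 0.000 9.000
    endloop
  endfacet
  facet normal 0.0000 -1.0000 0.0000
    outer loop
      vertex 0.000 0.000 0.000
      vertex 21.000 0.000 9.000
      vertex 0.000 0.000 9.000
    endloop
  endfacet
  facet normal 0.0000 1.0000 0.0000
    outer loop
      vertex 21.000 7.000 9.000
      vertex 21.000 7.000 0.000
      vertex 0.000 7.000 0.000
    endloop
  endfacet
  facet normal 0.0000 1.0000 0.0000
    outer loop
      vertex 0.000 7.000 9.000
      vertex 21.000 7.000 9.000
      vertex 0.000 7.000 0.000
    endloop
  endfacet
  facet normal -1.0000 0.0000 0.0000
    outer loop
      vertex 0.000 7.000 9.000
      vertex 0.000 7.000 0.000
      vertex 0.000 0.000 0.000
    endloop
  endfacet
  facet normal -1.0000 0.0000 0.0000
    outer loop
      vertex 0.000 0.000 9.000
      vertex 0.000 7.000 9.000
      vertex 0.000 0.000 0.000
    endloop
  endfacet
  facet normal 1.0000 0.0000 0.0000
    outer loop
      vertex 21.000 0.000 0.000
      vertex 21.000 7.000 0.000
      vertex 21.000 7.000 9.000
    endloop
  endfacet
  facet normal 1.0000 0.0000 0.0000
    outer loop
      vertex 21.000 0.000 0.000
      vertex 21.000 7.000 9.000
      vertex 21.000 0.000 9.000
    endloop
  endfacet
endsolid part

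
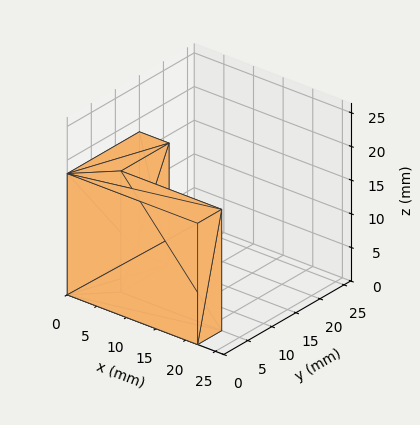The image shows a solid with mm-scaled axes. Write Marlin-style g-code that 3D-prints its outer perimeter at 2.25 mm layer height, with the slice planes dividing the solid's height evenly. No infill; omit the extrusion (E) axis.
Reading the render: the shape is an L-shaped prism: outer 22 × 15 mm, arm thicknesses ≈ 5 mm (horizontal) and 5 mm (vertical), extruded 18 mm in z (dimensions read to the nearest mm from the axis ticks). For the g-code, the solid's height is divided into equal slices at the stated Δz and each level perimeter traced with G1 moves after a G0 lift.

; perimeter-only toolpath
G21 ; units = mm
G90 ; absolute positioning
G28 ; home
; layer 1
G0 Z2.25
G0 X0.00 Y0.00
G1 X22.00 Y0.00
G1 X22.00 Y5.00
G1 X5.00 Y5.00
G1 X5.00 Y15.00
G1 X0.00 Y15.00
G1 X0.00 Y0.00
; layer 2
G0 Z4.50
G0 X0.00 Y0.00
G1 X22.00 Y0.00
G1 X22.00 Y5.00
G1 X5.00 Y5.00
G1 X5.00 Y15.00
G1 X0.00 Y15.00
G1 X0.00 Y0.00
; layer 3
G0 Z6.75
G0 X0.00 Y0.00
G1 X22.00 Y0.00
G1 X22.00 Y5.00
G1 X5.00 Y5.00
G1 X5.00 Y15.00
G1 X0.00 Y15.00
G1 X0.00 Y0.00
; layer 4
G0 Z9.00
G0 X0.00 Y0.00
G1 X22.00 Y0.00
G1 X22.00 Y5.00
G1 X5.00 Y5.00
G1 X5.00 Y15.00
G1 X0.00 Y15.00
G1 X0.00 Y0.00
; layer 5
G0 Z11.25
G0 X0.00 Y0.00
G1 X22.00 Y0.00
G1 X22.00 Y5.00
G1 X5.00 Y5.00
G1 X5.00 Y15.00
G1 X0.00 Y15.00
G1 X0.00 Y0.00
; layer 6
G0 Z13.50
G0 X0.00 Y0.00
G1 X22.00 Y0.00
G1 X22.00 Y5.00
G1 X5.00 Y5.00
G1 X5.00 Y15.00
G1 X0.00 Y15.00
G1 X0.00 Y0.00
; layer 7
G0 Z15.75
G0 X0.00 Y0.00
G1 X22.00 Y0.00
G1 X22.00 Y5.00
G1 X5.00 Y5.00
G1 X5.00 Y15.00
G1 X0.00 Y15.00
G1 X0.00 Y0.00
; layer 8
G0 Z18.00
G0 X0.00 Y0.00
G1 X22.00 Y0.00
G1 X22.00 Y5.00
G1 X5.00 Y5.00
G1 X5.00 Y15.00
G1 X0.00 Y15.00
G1 X0.00 Y0.00
M2 ; end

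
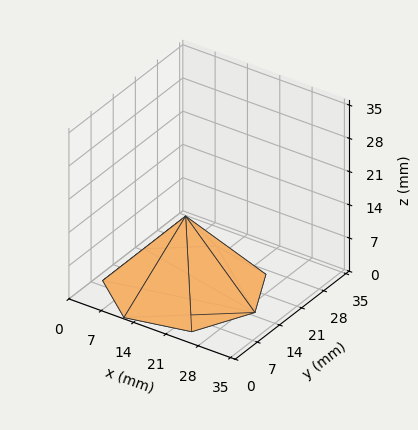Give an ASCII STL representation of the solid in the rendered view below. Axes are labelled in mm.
Reading the render: the shape is a regular 7-sided pyramid, base circumscribed radius ≈ 15 mm, apex at z ≈ 15 mm (dimensions read to the nearest mm from the axis ticks). For the STL, each face is triangulated and given an outward normal.

solid part
  facet normal 0.0000 0.0000 -1.0000
    outer loop
      vertex 11.662 29.624 0.000
      vertex 24.352 26.727 0.000
      vertex 30.000 15.000 0.000
    endloop
  endfacet
  facet normal 0.0000 0.0000 -1.0000
    outer loop
      vertex 1.485 21.508 0.000
      vertex 11.662 29.624 0.000
      vertex 30.000 15.000 0.000
    endloop
  endfacet
  facet normal 0.0000 0.0000 -1.0000
    outer loop
      vertex 1.485 8.492 0.000
      vertex 1.485 21.508 0.000
      vertex 30.000 15.000 0.000
    endloop
  endfacet
  facet normal 0.0000 0.0000 -1.0000
    outer loop
      vertex 11.662 0.376 0.000
      vertex 1.485 8.492 0.000
      vertex 30.000 15.000 0.000
    endloop
  endfacet
  facet normal 0.0000 0.0000 -1.0000
    outer loop
      vertex 24.352 3.273 0.000
      vertex 11.662 0.376 0.000
      vertex 30.000 15.000 0.000
    endloop
  endfacet
  facet normal 0.6694 0.3224 0.6694
    outer loop
      vertex 30.000 15.000 0.000
      vertex 24.352 26.727 0.000
      vertex 15.000 15.000 15.000
    endloop
  endfacet
  facet normal 0.1654 0.7243 0.6694
    outer loop
      vertex 24.352 26.727 0.000
      vertex 11.662 29.624 0.000
      vertex 15.000 15.000 15.000
    endloop
  endfacet
  facet normal -0.4632 0.5808 0.6694
    outer loop
      vertex 11.662 29.624 0.000
      vertex 1.485 21.508 0.000
      vertex 15.000 15.000 15.000
    endloop
  endfacet
  facet normal -0.7429 0.0000 0.6694
    outer loop
      vertex 1.485 21.508 0.000
      vertex 1.485 8.492 0.000
      vertex 15.000 15.000 15.000
    endloop
  endfacet
  facet normal -0.4632 -0.5808 0.6694
    outer loop
      vertex 1.485 8.492 0.000
      vertex 11.662 0.376 0.000
      vertex 15.000 15.000 15.000
    endloop
  endfacet
  facet normal 0.1654 -0.7243 0.6694
    outer loop
      vertex 11.662 0.376 0.000
      vertex 24.352 3.273 0.000
      vertex 15.000 15.000 15.000
    endloop
  endfacet
  facet normal 0.6694 -0.3224 0.6694
    outer loop
      vertex 24.352 3.273 0.000
      vertex 30.000 15.000 0.000
      vertex 15.000 15.000 15.000
    endloop
  endfacet
endsolid part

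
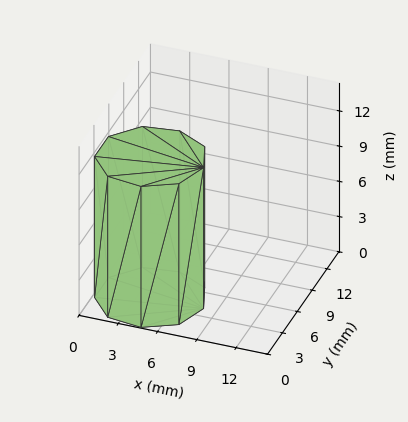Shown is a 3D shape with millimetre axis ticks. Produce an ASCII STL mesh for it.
Reading the render: the shape is a regular 9-sided prism (a cylinder approximated with 9 flat sides), circumscribed radius ≈ 4 mm, height ≈ 12 mm (dimensions read to the nearest mm from the axis ticks). For the STL, each face is triangulated and given an outward normal.

solid part
  facet normal 0.0000 0.0000 -1.0000
    outer loop
      vertex 4.7 7.9 0.0
      vertex 7.1 6.6 0.0
      vertex 8.0 4.0 0.0
    endloop
  endfacet
  facet normal 0.0000 0.0000 -1.0000
    outer loop
      vertex 2.0 7.5 0.0
      vertex 4.7 7.9 0.0
      vertex 8.0 4.0 0.0
    endloop
  endfacet
  facet normal 0.0000 0.0000 -1.0000
    outer loop
      vertex 0.2 5.4 0.0
      vertex 2.0 7.5 0.0
      vertex 8.0 4.0 0.0
    endloop
  endfacet
  facet normal 0.0000 0.0000 -1.0000
    outer loop
      vertex 0.2 2.6 0.0
      vertex 0.2 5.4 0.0
      vertex 8.0 4.0 0.0
    endloop
  endfacet
  facet normal 0.0000 0.0000 -1.0000
    outer loop
      vertex 2.0 0.5 0.0
      vertex 0.2 2.6 0.0
      vertex 8.0 4.0 0.0
    endloop
  endfacet
  facet normal 0.0000 0.0000 -1.0000
    outer loop
      vertex 4.7 0.1 0.0
      vertex 2.0 0.5 0.0
      vertex 8.0 4.0 0.0
    endloop
  endfacet
  facet normal 0.0000 0.0000 -1.0000
    outer loop
      vertex 7.1 1.4 0.0
      vertex 4.7 0.1 0.0
      vertex 8.0 4.0 0.0
    endloop
  endfacet
  facet normal 0.0000 0.0000 1.0000
    outer loop
      vertex 8.0 4.0 12.0
      vertex 7.1 6.6 12.0
      vertex 4.7 7.9 12.0
    endloop
  endfacet
  facet normal 0.0000 0.0000 1.0000
    outer loop
      vertex 8.0 4.0 12.0
      vertex 4.7 7.9 12.0
      vertex 2.0 7.5 12.0
    endloop
  endfacet
  facet normal 0.0000 0.0000 1.0000
    outer loop
      vertex 8.0 4.0 12.0
      vertex 2.0 7.5 12.0
      vertex 0.2 5.4 12.0
    endloop
  endfacet
  facet normal 0.0000 0.0000 1.0000
    outer loop
      vertex 8.0 4.0 12.0
      vertex 0.2 5.4 12.0
      vertex 0.2 2.6 12.0
    endloop
  endfacet
  facet normal 0.0000 0.0000 1.0000
    outer loop
      vertex 8.0 4.0 12.0
      vertex 0.2 2.6 12.0
      vertex 2.0 0.5 12.0
    endloop
  endfacet
  facet normal 0.0000 0.0000 1.0000
    outer loop
      vertex 8.0 4.0 12.0
      vertex 2.0 0.5 12.0
      vertex 4.7 0.1 12.0
    endloop
  endfacet
  facet normal 0.0000 0.0000 1.0000
    outer loop
      vertex 8.0 4.0 12.0
      vertex 4.7 0.1 12.0
      vertex 7.1 1.4 12.0
    endloop
  endfacet
  facet normal 0.9450 0.3271 0.0000
    outer loop
      vertex 8.0 4.0 0.0
      vertex 7.1 6.6 0.0
      vertex 7.1 6.6 12.0
    endloop
  endfacet
  facet normal 0.9450 0.3271 0.0000
    outer loop
      vertex 8.0 4.0 0.0
      vertex 7.1 6.6 12.0
      vertex 8.0 4.0 12.0
    endloop
  endfacet
  facet normal 0.4763 0.8793 0.0000
    outer loop
      vertex 7.1 6.6 0.0
      vertex 4.7 7.9 0.0
      vertex 4.7 7.9 12.0
    endloop
  endfacet
  facet normal 0.4763 0.8793 0.0000
    outer loop
      vertex 7.1 6.6 0.0
      vertex 4.7 7.9 12.0
      vertex 7.1 6.6 12.0
    endloop
  endfacet
  facet normal -0.1465 0.9892 0.0000
    outer loop
      vertex 4.7 7.9 0.0
      vertex 2.0 7.5 0.0
      vertex 2.0 7.5 12.0
    endloop
  endfacet
  facet normal -0.1465 0.9892 0.0000
    outer loop
      vertex 4.7 7.9 0.0
      vertex 2.0 7.5 12.0
      vertex 4.7 7.9 12.0
    endloop
  endfacet
  facet normal -0.7593 0.6508 0.0000
    outer loop
      vertex 2.0 7.5 0.0
      vertex 0.2 5.4 0.0
      vertex 0.2 5.4 12.0
    endloop
  endfacet
  facet normal -0.7593 0.6508 0.0000
    outer loop
      vertex 2.0 7.5 0.0
      vertex 0.2 5.4 12.0
      vertex 2.0 7.5 12.0
    endloop
  endfacet
  facet normal -1.0000 0.0000 0.0000
    outer loop
      vertex 0.2 5.4 0.0
      vertex 0.2 2.6 0.0
      vertex 0.2 2.6 12.0
    endloop
  endfacet
  facet normal -1.0000 0.0000 0.0000
    outer loop
      vertex 0.2 5.4 0.0
      vertex 0.2 2.6 12.0
      vertex 0.2 5.4 12.0
    endloop
  endfacet
  facet normal -0.7593 -0.6508 0.0000
    outer loop
      vertex 0.2 2.6 0.0
      vertex 2.0 0.5 0.0
      vertex 2.0 0.5 12.0
    endloop
  endfacet
  facet normal -0.7593 -0.6508 0.0000
    outer loop
      vertex 0.2 2.6 0.0
      vertex 2.0 0.5 12.0
      vertex 0.2 2.6 12.0
    endloop
  endfacet
  facet normal -0.1465 -0.9892 0.0000
    outer loop
      vertex 2.0 0.5 0.0
      vertex 4.7 0.1 0.0
      vertex 4.7 0.1 12.0
    endloop
  endfacet
  facet normal -0.1465 -0.9892 0.0000
    outer loop
      vertex 2.0 0.5 0.0
      vertex 4.7 0.1 12.0
      vertex 2.0 0.5 12.0
    endloop
  endfacet
  facet normal 0.4763 -0.8793 0.0000
    outer loop
      vertex 4.7 0.1 0.0
      vertex 7.1 1.4 0.0
      vertex 7.1 1.4 12.0
    endloop
  endfacet
  facet normal 0.4763 -0.8793 0.0000
    outer loop
      vertex 4.7 0.1 0.0
      vertex 7.1 1.4 12.0
      vertex 4.7 0.1 12.0
    endloop
  endfacet
  facet normal 0.9450 -0.3271 0.0000
    outer loop
      vertex 7.1 1.4 0.0
      vertex 8.0 4.0 0.0
      vertex 8.0 4.0 12.0
    endloop
  endfacet
  facet normal 0.9450 -0.3271 0.0000
    outer loop
      vertex 7.1 1.4 0.0
      vertex 8.0 4.0 12.0
      vertex 7.1 1.4 12.0
    endloop
  endfacet
endsolid part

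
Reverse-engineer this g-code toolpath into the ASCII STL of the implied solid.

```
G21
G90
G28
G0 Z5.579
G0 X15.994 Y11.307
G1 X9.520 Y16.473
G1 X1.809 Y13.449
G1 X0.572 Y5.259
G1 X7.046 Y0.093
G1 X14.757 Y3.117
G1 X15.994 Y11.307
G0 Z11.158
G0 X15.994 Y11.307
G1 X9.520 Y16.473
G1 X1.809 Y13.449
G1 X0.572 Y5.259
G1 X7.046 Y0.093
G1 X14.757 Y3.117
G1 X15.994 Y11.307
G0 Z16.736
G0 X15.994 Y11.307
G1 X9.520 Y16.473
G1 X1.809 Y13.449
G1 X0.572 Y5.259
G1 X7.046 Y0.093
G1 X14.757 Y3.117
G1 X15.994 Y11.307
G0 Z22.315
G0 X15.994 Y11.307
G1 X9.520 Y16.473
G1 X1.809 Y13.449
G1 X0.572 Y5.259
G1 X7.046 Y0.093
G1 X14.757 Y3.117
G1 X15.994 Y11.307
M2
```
solid part
  facet normal 0.0000 0.0000 -1.0000
    outer loop
      vertex 1.809 13.449 0.000
      vertex 9.520 16.473 0.000
      vertex 15.994 11.307 0.000
    endloop
  endfacet
  facet normal 0.0000 0.0000 -1.0000
    outer loop
      vertex 0.572 5.259 0.000
      vertex 1.809 13.449 0.000
      vertex 15.994 11.307 0.000
    endloop
  endfacet
  facet normal 0.0000 0.0000 -1.0000
    outer loop
      vertex 7.046 0.093 0.000
      vertex 0.572 5.259 0.000
      vertex 15.994 11.307 0.000
    endloop
  endfacet
  facet normal 0.0000 0.0000 -1.0000
    outer loop
      vertex 14.757 3.117 0.000
      vertex 7.046 0.093 0.000
      vertex 15.994 11.307 0.000
    endloop
  endfacet
  facet normal 0.0000 0.0000 1.0000
    outer loop
      vertex 15.994 11.307 22.315
      vertex 9.520 16.473 22.315
      vertex 1.809 13.449 22.315
    endloop
  endfacet
  facet normal 0.0000 0.0000 1.0000
    outer loop
      vertex 15.994 11.307 22.315
      vertex 1.809 13.449 22.315
      vertex 0.572 5.259 22.315
    endloop
  endfacet
  facet normal 0.0000 0.0000 1.0000
    outer loop
      vertex 15.994 11.307 22.315
      vertex 0.572 5.259 22.315
      vertex 7.046 0.093 22.315
    endloop
  endfacet
  facet normal 0.0000 0.0000 1.0000
    outer loop
      vertex 15.994 11.307 22.315
      vertex 7.046 0.093 22.315
      vertex 14.757 3.117 22.315
    endloop
  endfacet
  facet normal 0.6237 0.7816 0.0000
    outer loop
      vertex 15.994 11.307 0.000
      vertex 9.520 16.473 0.000
      vertex 9.520 16.473 22.315
    endloop
  endfacet
  facet normal 0.6237 0.7816 0.0000
    outer loop
      vertex 15.994 11.307 0.000
      vertex 9.520 16.473 22.315
      vertex 15.994 11.307 22.315
    endloop
  endfacet
  facet normal -0.3651 0.9310 0.0000
    outer loop
      vertex 9.520 16.473 0.000
      vertex 1.809 13.449 0.000
      vertex 1.809 13.449 22.315
    endloop
  endfacet
  facet normal -0.3651 0.9310 0.0000
    outer loop
      vertex 9.520 16.473 0.000
      vertex 1.809 13.449 22.315
      vertex 9.520 16.473 22.315
    endloop
  endfacet
  facet normal -0.9888 0.1493 0.0000
    outer loop
      vertex 1.809 13.449 0.000
      vertex 0.572 5.259 0.000
      vertex 0.572 5.259 22.315
    endloop
  endfacet
  facet normal -0.9888 0.1493 0.0000
    outer loop
      vertex 1.809 13.449 0.000
      vertex 0.572 5.259 22.315
      vertex 1.809 13.449 22.315
    endloop
  endfacet
  facet normal -0.6237 -0.7816 0.0000
    outer loop
      vertex 0.572 5.259 0.000
      vertex 7.046 0.093 0.000
      vertex 7.046 0.093 22.315
    endloop
  endfacet
  facet normal -0.6237 -0.7816 0.0000
    outer loop
      vertex 0.572 5.259 0.000
      vertex 7.046 0.093 22.315
      vertex 0.572 5.259 22.315
    endloop
  endfacet
  facet normal 0.3651 -0.9310 0.0000
    outer loop
      vertex 7.046 0.093 0.000
      vertex 14.757 3.117 0.000
      vertex 14.757 3.117 22.315
    endloop
  endfacet
  facet normal 0.3651 -0.9310 0.0000
    outer loop
      vertex 7.046 0.093 0.000
      vertex 14.757 3.117 22.315
      vertex 7.046 0.093 22.315
    endloop
  endfacet
  facet normal 0.9888 -0.1493 0.0000
    outer loop
      vertex 14.757 3.117 0.000
      vertex 15.994 11.307 0.000
      vertex 15.994 11.307 22.315
    endloop
  endfacet
  facet normal 0.9888 -0.1493 0.0000
    outer loop
      vertex 14.757 3.117 0.000
      vertex 15.994 11.307 22.315
      vertex 14.757 3.117 22.315
    endloop
  endfacet
endsolid part

The G0 Z moves step by Δz≈5.579 mm. Every layer's G1 loop is the same polygon, so the solid is a straight extrusion of it from z=0 to z≈22.3. Closing with flat bottom and top caps and triangulating gives 20 facets — a regular 6-sided prism (a cylinder approximated with 6 flat sides), circumscribed radius ≈ 8.28 mm, height ≈ 22.3 mm.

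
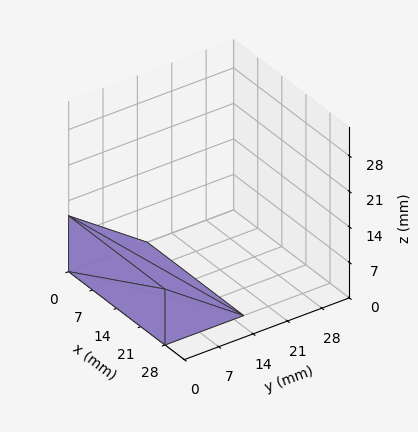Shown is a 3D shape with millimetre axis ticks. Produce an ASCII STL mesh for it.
Reading the render: the shape is a wedge (ramp): 28 × 16 mm base, rising to 11 mm along the y=0 edge and sloping linearly to z=0 at y=16 (dimensions read to the nearest mm from the axis ticks). For the STL, each face is triangulated and given an outward normal.

solid part
  facet normal 0.0000 0.0000 -1.0000
    outer loop
      vertex 28.0 16.0 0.0
      vertex 28.0 0.0 0.0
      vertex 0.0 0.0 0.0
    endloop
  endfacet
  facet normal 0.0000 0.0000 -1.0000
    outer loop
      vertex 0.0 16.0 0.0
      vertex 28.0 16.0 0.0
      vertex 0.0 0.0 0.0
    endloop
  endfacet
  facet normal 0.0000 -1.0000 0.0000
    outer loop
      vertex 0.0 0.0 0.0
      vertex 28.0 0.0 0.0
      vertex 28.0 0.0 11.0
    endloop
  endfacet
  facet normal 0.0000 -1.0000 0.0000
    outer loop
      vertex 0.0 0.0 0.0
      vertex 28.0 0.0 11.0
      vertex 0.0 0.0 11.0
    endloop
  endfacet
  facet normal 0.0000 0.5665 0.8240
    outer loop
      vertex 0.0 0.0 11.0
      vertex 28.0 0.0 11.0
      vertex 28.0 16.0 0.0
    endloop
  endfacet
  facet normal 0.0000 0.5665 0.8240
    outer loop
      vertex 0.0 0.0 11.0
      vertex 28.0 16.0 0.0
      vertex 0.0 16.0 0.0
    endloop
  endfacet
  facet normal -1.0000 0.0000 0.0000
    outer loop
      vertex 0.0 0.0 11.0
      vertex 0.0 16.0 0.0
      vertex 0.0 0.0 0.0
    endloop
  endfacet
  facet normal 1.0000 0.0000 0.0000
    outer loop
      vertex 28.0 0.0 0.0
      vertex 28.0 16.0 0.0
      vertex 28.0 0.0 11.0
    endloop
  endfacet
endsolid part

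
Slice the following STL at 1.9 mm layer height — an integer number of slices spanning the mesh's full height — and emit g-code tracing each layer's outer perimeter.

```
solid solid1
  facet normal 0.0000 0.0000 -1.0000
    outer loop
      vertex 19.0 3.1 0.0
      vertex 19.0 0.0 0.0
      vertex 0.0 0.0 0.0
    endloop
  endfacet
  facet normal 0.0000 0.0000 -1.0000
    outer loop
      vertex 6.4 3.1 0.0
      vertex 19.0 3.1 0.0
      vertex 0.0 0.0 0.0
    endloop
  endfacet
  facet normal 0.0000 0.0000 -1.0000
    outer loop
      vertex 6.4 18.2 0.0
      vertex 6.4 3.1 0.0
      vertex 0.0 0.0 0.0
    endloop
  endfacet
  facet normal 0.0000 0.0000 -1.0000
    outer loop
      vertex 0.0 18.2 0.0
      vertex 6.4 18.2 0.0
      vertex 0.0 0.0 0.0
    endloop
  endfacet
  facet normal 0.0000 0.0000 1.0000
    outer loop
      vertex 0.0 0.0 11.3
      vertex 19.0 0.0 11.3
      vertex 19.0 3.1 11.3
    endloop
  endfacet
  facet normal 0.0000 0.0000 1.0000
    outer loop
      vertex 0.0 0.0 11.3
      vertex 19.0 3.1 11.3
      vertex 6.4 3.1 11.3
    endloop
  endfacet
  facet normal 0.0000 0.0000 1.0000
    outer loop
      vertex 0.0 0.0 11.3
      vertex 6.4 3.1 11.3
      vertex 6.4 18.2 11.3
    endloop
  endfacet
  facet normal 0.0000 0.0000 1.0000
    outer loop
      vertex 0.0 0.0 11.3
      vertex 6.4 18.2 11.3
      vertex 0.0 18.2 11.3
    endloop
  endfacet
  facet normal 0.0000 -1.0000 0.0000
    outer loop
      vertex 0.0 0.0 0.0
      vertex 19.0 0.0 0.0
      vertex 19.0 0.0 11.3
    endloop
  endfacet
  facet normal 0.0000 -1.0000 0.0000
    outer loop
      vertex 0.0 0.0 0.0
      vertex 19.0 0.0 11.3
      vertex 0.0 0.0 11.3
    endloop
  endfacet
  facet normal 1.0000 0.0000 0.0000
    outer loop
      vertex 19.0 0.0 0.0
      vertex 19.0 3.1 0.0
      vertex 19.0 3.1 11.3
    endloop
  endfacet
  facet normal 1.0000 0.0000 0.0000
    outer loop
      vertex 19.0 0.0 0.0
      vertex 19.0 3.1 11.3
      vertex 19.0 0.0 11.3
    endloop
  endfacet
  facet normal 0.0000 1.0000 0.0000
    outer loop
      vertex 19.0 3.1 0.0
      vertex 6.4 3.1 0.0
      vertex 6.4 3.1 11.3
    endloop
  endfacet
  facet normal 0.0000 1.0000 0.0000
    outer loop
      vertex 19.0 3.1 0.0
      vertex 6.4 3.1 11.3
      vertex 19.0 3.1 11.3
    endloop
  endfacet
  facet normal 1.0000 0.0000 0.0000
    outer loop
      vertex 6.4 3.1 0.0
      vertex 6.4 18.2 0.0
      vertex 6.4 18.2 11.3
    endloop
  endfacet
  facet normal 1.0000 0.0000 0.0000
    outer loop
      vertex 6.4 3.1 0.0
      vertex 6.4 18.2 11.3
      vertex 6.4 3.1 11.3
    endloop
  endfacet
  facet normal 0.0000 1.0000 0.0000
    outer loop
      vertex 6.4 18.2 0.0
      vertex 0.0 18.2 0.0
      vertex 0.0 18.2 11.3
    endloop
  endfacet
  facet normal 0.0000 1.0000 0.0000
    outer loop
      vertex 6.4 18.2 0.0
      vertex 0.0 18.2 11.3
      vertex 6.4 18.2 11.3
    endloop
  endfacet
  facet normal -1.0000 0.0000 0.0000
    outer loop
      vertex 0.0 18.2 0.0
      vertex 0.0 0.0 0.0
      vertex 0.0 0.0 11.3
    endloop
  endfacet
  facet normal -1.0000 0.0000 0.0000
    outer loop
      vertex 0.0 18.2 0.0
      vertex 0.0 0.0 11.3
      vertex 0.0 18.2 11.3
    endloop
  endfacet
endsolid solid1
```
; perimeter-only toolpath
G21 ; units = mm
G90 ; absolute positioning
G28 ; home
; layer 1
G0 Z1.9
G0 X0.0 Y0.0
G1 X19.0 Y0.0
G1 X19.0 Y3.1
G1 X6.4 Y3.1
G1 X6.4 Y18.2
G1 X0.0 Y18.2
G1 X0.0 Y0.0
; layer 2
G0 Z3.8
G0 X0.0 Y0.0
G1 X19.0 Y0.0
G1 X19.0 Y3.1
G1 X6.4 Y3.1
G1 X6.4 Y18.2
G1 X0.0 Y18.2
G1 X0.0 Y0.0
; layer 3
G0 Z5.7
G0 X0.0 Y0.0
G1 X19.0 Y0.0
G1 X19.0 Y3.1
G1 X6.4 Y3.1
G1 X6.4 Y18.2
G1 X0.0 Y18.2
G1 X0.0 Y0.0
; layer 4
G0 Z7.5
G0 X0.0 Y0.0
G1 X19.0 Y0.0
G1 X19.0 Y3.1
G1 X6.4 Y3.1
G1 X6.4 Y18.2
G1 X0.0 Y18.2
G1 X0.0 Y0.0
; layer 5
G0 Z9.4
G0 X0.0 Y0.0
G1 X19.0 Y0.0
G1 X19.0 Y3.1
G1 X6.4 Y3.1
G1 X6.4 Y18.2
G1 X0.0 Y18.2
G1 X0.0 Y0.0
; layer 6
G0 Z11.3
G0 X0.0 Y0.0
G1 X19.0 Y0.0
G1 X19.0 Y3.1
G1 X6.4 Y3.1
G1 X6.4 Y18.2
G1 X0.0 Y18.2
G1 X0.0 Y0.0
M2 ; end

The solid is an L-shaped prism: outer 19 × 18.2 mm, arm thicknesses ≈ 3.1 mm (horizontal) and 6.4 mm (vertical), extruded 11.3 mm in z. Slicing at Δz = 1.9 mm — 6 equal slices spanning the solid's height, so layer i sits at z = i·h/6 — gives 6 non-empty perimeters. Each is a 6-segment closed polygon; G0 lifts to the layer z and rapids to the start vertex, then G1 traces the edges.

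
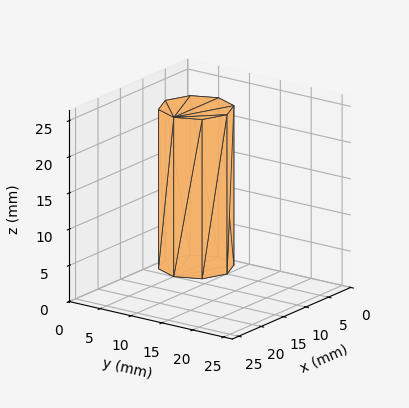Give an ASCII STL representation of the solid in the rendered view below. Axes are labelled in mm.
Reading the render: the shape is a regular 8-sided prism (a cylinder approximated with 8 flat sides), circumscribed radius ≈ 5 mm, height ≈ 22 mm (dimensions read to the nearest mm from the axis ticks). For the STL, each face is triangulated and given an outward normal.

solid part
  facet normal 0.0000 0.0000 -1.0000
    outer loop
      vertex 5.000 10.000 0.000
      vertex 8.536 8.536 0.000
      vertex 10.000 5.000 0.000
    endloop
  endfacet
  facet normal 0.0000 0.0000 -1.0000
    outer loop
      vertex 1.464 8.536 0.000
      vertex 5.000 10.000 0.000
      vertex 10.000 5.000 0.000
    endloop
  endfacet
  facet normal 0.0000 0.0000 -1.0000
    outer loop
      vertex 0.000 5.000 0.000
      vertex 1.464 8.536 0.000
      vertex 10.000 5.000 0.000
    endloop
  endfacet
  facet normal 0.0000 0.0000 -1.0000
    outer loop
      vertex 1.464 1.464 0.000
      vertex 0.000 5.000 0.000
      vertex 10.000 5.000 0.000
    endloop
  endfacet
  facet normal 0.0000 0.0000 -1.0000
    outer loop
      vertex 5.000 0.000 0.000
      vertex 1.464 1.464 0.000
      vertex 10.000 5.000 0.000
    endloop
  endfacet
  facet normal 0.0000 0.0000 -1.0000
    outer loop
      vertex 8.536 1.464 0.000
      vertex 5.000 0.000 0.000
      vertex 10.000 5.000 0.000
    endloop
  endfacet
  facet normal 0.0000 0.0000 1.0000
    outer loop
      vertex 10.000 5.000 22.000
      vertex 8.536 8.536 22.000
      vertex 5.000 10.000 22.000
    endloop
  endfacet
  facet normal 0.0000 0.0000 1.0000
    outer loop
      vertex 10.000 5.000 22.000
      vertex 5.000 10.000 22.000
      vertex 1.464 8.536 22.000
    endloop
  endfacet
  facet normal 0.0000 0.0000 1.0000
    outer loop
      vertex 10.000 5.000 22.000
      vertex 1.464 8.536 22.000
      vertex 0.000 5.000 22.000
    endloop
  endfacet
  facet normal 0.0000 0.0000 1.0000
    outer loop
      vertex 10.000 5.000 22.000
      vertex 0.000 5.000 22.000
      vertex 1.464 1.464 22.000
    endloop
  endfacet
  facet normal 0.0000 0.0000 1.0000
    outer loop
      vertex 10.000 5.000 22.000
      vertex 1.464 1.464 22.000
      vertex 5.000 0.000 22.000
    endloop
  endfacet
  facet normal 0.0000 0.0000 1.0000
    outer loop
      vertex 10.000 5.000 22.000
      vertex 5.000 0.000 22.000
      vertex 8.536 1.464 22.000
    endloop
  endfacet
  facet normal 0.9239 0.3825 0.0000
    outer loop
      vertex 10.000 5.000 0.000
      vertex 8.536 8.536 0.000
      vertex 8.536 8.536 22.000
    endloop
  endfacet
  facet normal 0.9239 0.3825 0.0000
    outer loop
      vertex 10.000 5.000 0.000
      vertex 8.536 8.536 22.000
      vertex 10.000 5.000 22.000
    endloop
  endfacet
  facet normal 0.3825 0.9239 0.0000
    outer loop
      vertex 8.536 8.536 0.000
      vertex 5.000 10.000 0.000
      vertex 5.000 10.000 22.000
    endloop
  endfacet
  facet normal 0.3825 0.9239 0.0000
    outer loop
      vertex 8.536 8.536 0.000
      vertex 5.000 10.000 22.000
      vertex 8.536 8.536 22.000
    endloop
  endfacet
  facet normal -0.3825 0.9239 0.0000
    outer loop
      vertex 5.000 10.000 0.000
      vertex 1.464 8.536 0.000
      vertex 1.464 8.536 22.000
    endloop
  endfacet
  facet normal -0.3825 0.9239 0.0000
    outer loop
      vertex 5.000 10.000 0.000
      vertex 1.464 8.536 22.000
      vertex 5.000 10.000 22.000
    endloop
  endfacet
  facet normal -0.9239 0.3825 0.0000
    outer loop
      vertex 1.464 8.536 0.000
      vertex 0.000 5.000 0.000
      vertex 0.000 5.000 22.000
    endloop
  endfacet
  facet normal -0.9239 0.3825 0.0000
    outer loop
      vertex 1.464 8.536 0.000
      vertex 0.000 5.000 22.000
      vertex 1.464 8.536 22.000
    endloop
  endfacet
  facet normal -0.9239 -0.3825 0.0000
    outer loop
      vertex 0.000 5.000 0.000
      vertex 1.464 1.464 0.000
      vertex 1.464 1.464 22.000
    endloop
  endfacet
  facet normal -0.9239 -0.3825 0.0000
    outer loop
      vertex 0.000 5.000 0.000
      vertex 1.464 1.464 22.000
      vertex 0.000 5.000 22.000
    endloop
  endfacet
  facet normal -0.3825 -0.9239 0.0000
    outer loop
      vertex 1.464 1.464 0.000
      vertex 5.000 0.000 0.000
      vertex 5.000 0.000 22.000
    endloop
  endfacet
  facet normal -0.3825 -0.9239 0.0000
    outer loop
      vertex 1.464 1.464 0.000
      vertex 5.000 0.000 22.000
      vertex 1.464 1.464 22.000
    endloop
  endfacet
  facet normal 0.3825 -0.9239 0.0000
    outer loop
      vertex 5.000 0.000 0.000
      vertex 8.536 1.464 0.000
      vertex 8.536 1.464 22.000
    endloop
  endfacet
  facet normal 0.3825 -0.9239 0.0000
    outer loop
      vertex 5.000 0.000 0.000
      vertex 8.536 1.464 22.000
      vertex 5.000 0.000 22.000
    endloop
  endfacet
  facet normal 0.9239 -0.3825 0.0000
    outer loop
      vertex 8.536 1.464 0.000
      vertex 10.000 5.000 0.000
      vertex 10.000 5.000 22.000
    endloop
  endfacet
  facet normal 0.9239 -0.3825 0.0000
    outer loop
      vertex 8.536 1.464 0.000
      vertex 10.000 5.000 22.000
      vertex 8.536 1.464 22.000
    endloop
  endfacet
endsolid part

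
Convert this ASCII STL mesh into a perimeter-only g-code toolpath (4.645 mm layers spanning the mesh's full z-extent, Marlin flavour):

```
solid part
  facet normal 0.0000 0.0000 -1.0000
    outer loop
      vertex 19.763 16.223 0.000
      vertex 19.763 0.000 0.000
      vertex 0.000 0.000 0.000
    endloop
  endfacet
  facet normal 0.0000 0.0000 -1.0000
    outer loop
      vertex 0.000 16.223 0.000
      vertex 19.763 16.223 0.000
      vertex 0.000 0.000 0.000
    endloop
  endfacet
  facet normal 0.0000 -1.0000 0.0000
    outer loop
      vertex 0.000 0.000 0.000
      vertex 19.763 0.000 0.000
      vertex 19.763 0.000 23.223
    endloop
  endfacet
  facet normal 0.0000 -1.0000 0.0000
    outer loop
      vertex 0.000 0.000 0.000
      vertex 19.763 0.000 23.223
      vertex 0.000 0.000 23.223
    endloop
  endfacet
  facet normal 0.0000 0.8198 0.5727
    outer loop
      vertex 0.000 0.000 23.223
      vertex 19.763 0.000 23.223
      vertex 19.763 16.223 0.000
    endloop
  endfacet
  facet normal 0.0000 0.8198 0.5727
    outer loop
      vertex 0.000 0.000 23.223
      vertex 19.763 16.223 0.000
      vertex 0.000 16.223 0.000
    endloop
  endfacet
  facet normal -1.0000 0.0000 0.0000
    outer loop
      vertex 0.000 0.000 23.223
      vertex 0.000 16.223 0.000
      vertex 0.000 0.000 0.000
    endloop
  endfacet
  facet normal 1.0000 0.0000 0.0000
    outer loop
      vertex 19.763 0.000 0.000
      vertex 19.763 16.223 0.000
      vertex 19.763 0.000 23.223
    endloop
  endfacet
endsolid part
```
; perimeter-only toolpath
G21 ; units = mm
G90 ; absolute positioning
G28 ; home
; layer 1
G0 Z4.645
G0 X0.000 Y0.000
G1 X19.763 Y0.000
G1 X19.763 Y12.978
G1 X0.000 Y12.978
G1 X0.000 Y0.000
; layer 2
G0 Z9.289
G0 X0.000 Y0.000
G1 X19.763 Y0.000
G1 X19.763 Y9.734
G1 X0.000 Y9.734
G1 X0.000 Y0.000
; layer 3
G0 Z13.934
G0 X0.000 Y0.000
G1 X19.763 Y0.000
G1 X19.763 Y6.489
G1 X0.000 Y6.489
G1 X0.000 Y0.000
; layer 4
G0 Z18.578
G0 X0.000 Y0.000
G1 X19.763 Y0.000
G1 X19.763 Y3.245
G1 X0.000 Y3.245
G1 X0.000 Y0.000
M2 ; end

The solid is a wedge (ramp): 19.8 × 16.2 mm base, rising to 23.2 mm along the y=0 edge and sloping linearly to z=0 at y=16.2. Slicing at Δz = 4.645 mm — 5 equal slices spanning the solid's height, so layer i sits at z = i·h/5 — gives 4 non-empty perimeters. Each is a 4-segment closed polygon; G0 lifts to the layer z and rapids to the start vertex, then G1 traces the edges. The cross-section shrinks linearly with z (the slice at the apex is degenerate and omitted).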